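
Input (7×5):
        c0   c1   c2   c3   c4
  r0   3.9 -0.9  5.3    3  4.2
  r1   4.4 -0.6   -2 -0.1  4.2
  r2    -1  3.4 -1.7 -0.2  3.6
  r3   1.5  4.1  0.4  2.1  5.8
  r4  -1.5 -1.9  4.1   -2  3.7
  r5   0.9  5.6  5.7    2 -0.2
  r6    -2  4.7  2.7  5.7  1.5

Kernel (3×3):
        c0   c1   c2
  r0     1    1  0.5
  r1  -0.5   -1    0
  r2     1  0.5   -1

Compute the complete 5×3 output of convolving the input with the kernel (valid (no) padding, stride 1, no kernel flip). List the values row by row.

Output[0,0]: The receptive field on the input at this output position is [3.9 -0.9 5.3 / 4.4 -0.6 -2 / -1 3.4 -1.7]. Elementwise product with the kernel and sum: 3.9·1 + -0.9·1 + 5.3·0.5 + 4.4·-0.5 + -0.6·-1 + -1·1 + 3.4·0.5 + -1.7·-1.
Output[0,1]: The receptive field on the input at this output position is [-0.9 5.3 3 / -0.6 -2 -0.1 / 3.4 -1.7 -0.2]. Elementwise product with the kernel and sum: -0.9·1 + 5.3·1 + 3·0.5 + -0.6·-0.5 + -2·-1 + 3.4·1 + -1.7·0.5 + -0.2·-1.

6.45 10.95 6.1
3.05 -0.45 -3.3
-9.85 1.3 -3
6.45 8.85 12.25
-9.75 -6.95 3.15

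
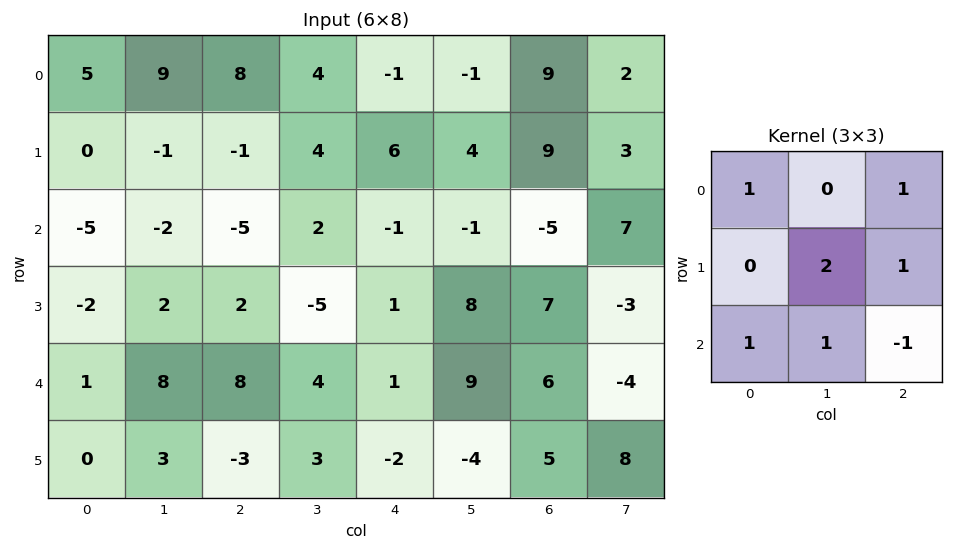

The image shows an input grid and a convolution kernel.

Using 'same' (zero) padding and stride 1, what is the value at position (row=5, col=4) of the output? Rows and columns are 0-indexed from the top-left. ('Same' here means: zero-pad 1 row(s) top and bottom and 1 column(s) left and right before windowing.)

5

The receptive field on the zero-padded input at this output position is [4 1 9 / 3 -2 -4 / 0 0 0]. Elementwise product with the kernel and sum: 4·1 + 9·1 + -2·2 + -4·1 + 0·1 + 0·1 + 0·-1.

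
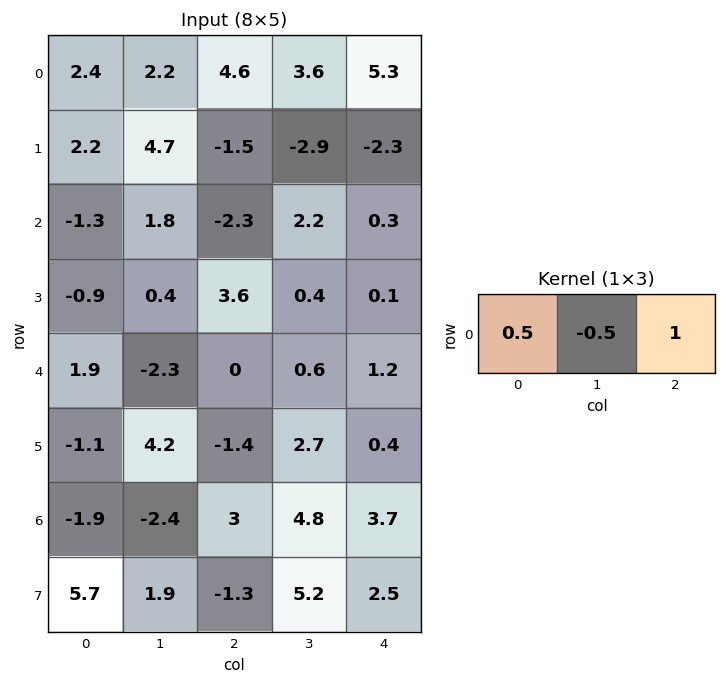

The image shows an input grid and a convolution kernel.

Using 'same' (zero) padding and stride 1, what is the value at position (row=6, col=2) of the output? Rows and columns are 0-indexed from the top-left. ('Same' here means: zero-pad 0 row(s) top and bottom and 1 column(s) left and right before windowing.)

2.1

The receptive field on the zero-padded input at this output position is [-2.4 3 4.8]. Elementwise product with the kernel and sum: -2.4·0.5 + 3·-0.5 + 4.8·1.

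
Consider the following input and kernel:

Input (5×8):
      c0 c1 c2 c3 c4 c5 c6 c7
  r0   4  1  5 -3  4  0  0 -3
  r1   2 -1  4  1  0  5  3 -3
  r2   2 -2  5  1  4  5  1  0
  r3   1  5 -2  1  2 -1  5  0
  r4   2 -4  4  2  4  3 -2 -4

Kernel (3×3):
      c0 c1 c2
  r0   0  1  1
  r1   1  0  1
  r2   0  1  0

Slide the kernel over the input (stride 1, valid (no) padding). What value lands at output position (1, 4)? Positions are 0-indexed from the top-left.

12

The receptive field on the input at this output position is [0 5 3 / 4 5 1 / 2 -1 5]. Elementwise product with the kernel and sum: 5·1 + 3·1 + 4·1 + 1·1 + -1·1.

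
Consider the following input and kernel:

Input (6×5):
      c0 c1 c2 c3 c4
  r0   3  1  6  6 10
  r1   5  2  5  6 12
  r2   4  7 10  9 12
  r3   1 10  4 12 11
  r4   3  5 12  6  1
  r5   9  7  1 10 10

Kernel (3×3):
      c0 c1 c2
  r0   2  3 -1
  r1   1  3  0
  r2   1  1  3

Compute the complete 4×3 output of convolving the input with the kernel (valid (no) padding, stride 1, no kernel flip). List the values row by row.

Output[0,0]: The receptive field on the input at this output position is [3 1 6 / 5 2 5 / 4 7 10]. Elementwise product with the kernel and sum: 3·2 + 1·3 + 6·-1 + 5·1 + 2·3 + 4·1 + 7·1 + 10·3.

55 75 98
59 100 102
94 92 96
65 99 104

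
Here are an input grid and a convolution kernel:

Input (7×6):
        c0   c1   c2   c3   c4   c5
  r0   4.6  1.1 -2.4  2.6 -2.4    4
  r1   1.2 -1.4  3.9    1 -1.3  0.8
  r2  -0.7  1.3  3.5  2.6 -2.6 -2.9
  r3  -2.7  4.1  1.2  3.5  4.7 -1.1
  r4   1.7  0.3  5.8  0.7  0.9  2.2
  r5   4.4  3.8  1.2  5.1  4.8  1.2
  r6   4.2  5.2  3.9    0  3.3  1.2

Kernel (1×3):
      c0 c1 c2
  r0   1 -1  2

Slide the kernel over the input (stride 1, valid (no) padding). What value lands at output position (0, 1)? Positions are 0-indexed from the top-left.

The receptive field on the input at this output position is [1.1 -2.4 2.6]. Elementwise product with the kernel and sum: 1.1·1 + -2.4·-1 + 2.6·2.

8.7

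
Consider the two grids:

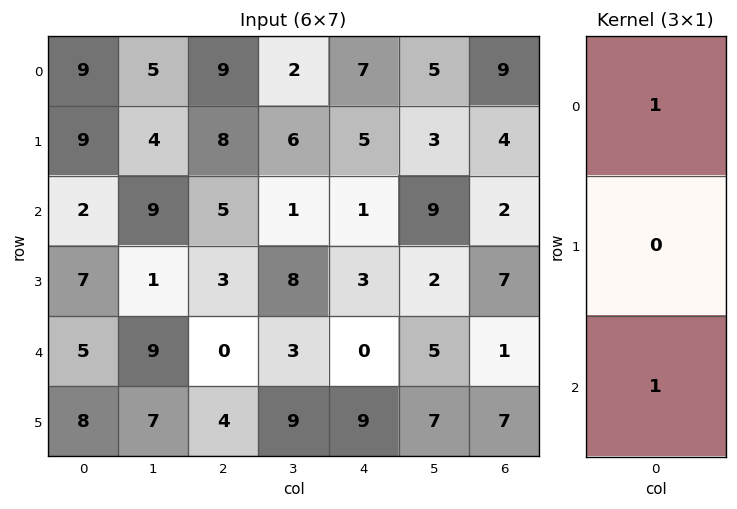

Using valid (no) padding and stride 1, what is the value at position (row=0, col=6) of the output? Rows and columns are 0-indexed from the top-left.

The receptive field on the input at this output position is [9 / 4 / 2]. Elementwise product with the kernel and sum: 9·1 + 2·1.

11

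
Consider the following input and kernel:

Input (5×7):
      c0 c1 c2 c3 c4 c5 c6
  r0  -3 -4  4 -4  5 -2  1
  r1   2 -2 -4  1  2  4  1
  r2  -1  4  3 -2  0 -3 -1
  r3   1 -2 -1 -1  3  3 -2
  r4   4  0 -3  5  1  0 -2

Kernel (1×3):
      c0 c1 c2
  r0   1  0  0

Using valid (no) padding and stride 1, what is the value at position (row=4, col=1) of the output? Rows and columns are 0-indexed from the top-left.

0

The receptive field on the input at this output position is [0 -3 5]. Elementwise product with the kernel and sum: 0·1.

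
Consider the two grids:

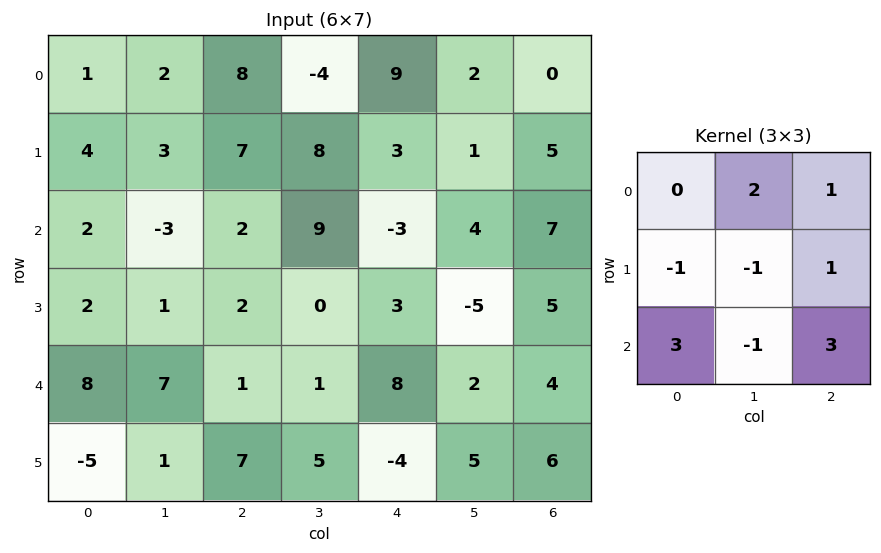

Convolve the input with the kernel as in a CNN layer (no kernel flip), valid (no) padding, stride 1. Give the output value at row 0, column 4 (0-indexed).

13

The receptive field on the input at this output position is [9 2 0 / 3 1 5 / -3 4 7]. Elementwise product with the kernel and sum: 2·2 + 0·1 + 3·-1 + 1·-1 + 5·1 + -3·3 + 4·-1 + 7·3.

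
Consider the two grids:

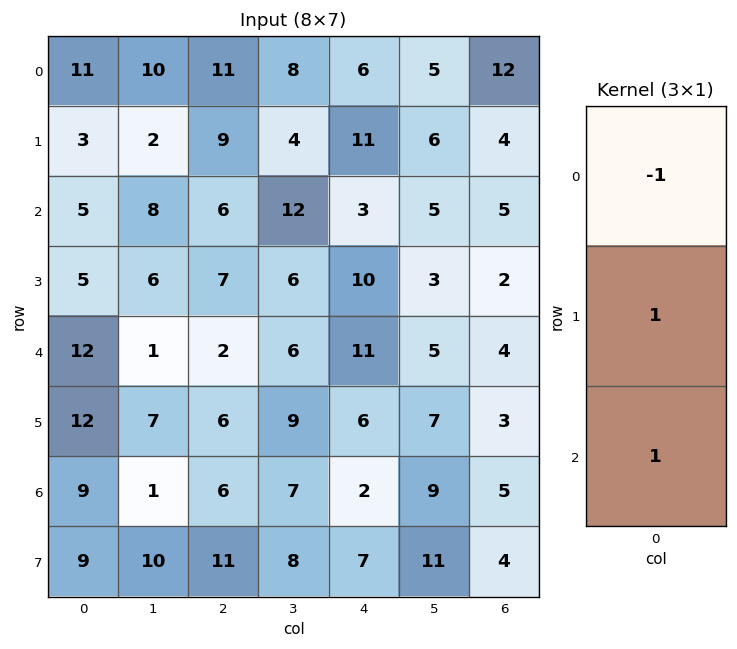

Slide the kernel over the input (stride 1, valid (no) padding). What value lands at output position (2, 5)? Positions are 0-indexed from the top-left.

The receptive field on the input at this output position is [5 / 3 / 5]. Elementwise product with the kernel and sum: 5·-1 + 3·1 + 5·1.

3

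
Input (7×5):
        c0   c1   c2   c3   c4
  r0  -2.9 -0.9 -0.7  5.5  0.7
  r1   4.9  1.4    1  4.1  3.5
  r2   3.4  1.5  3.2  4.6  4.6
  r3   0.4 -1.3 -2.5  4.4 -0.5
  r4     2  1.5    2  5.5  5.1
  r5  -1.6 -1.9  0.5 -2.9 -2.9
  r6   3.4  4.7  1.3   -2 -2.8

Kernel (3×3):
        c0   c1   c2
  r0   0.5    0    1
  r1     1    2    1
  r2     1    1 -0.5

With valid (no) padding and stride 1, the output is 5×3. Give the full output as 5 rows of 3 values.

Output[0,0]: The receptive field on the input at this output position is [-2.9 -0.9 -0.7 / 4.9 1.4 1 / 3.4 1.5 3.2]. Elementwise product with the kernel and sum: -2.9·0.5 + -0.7·1 + 4.9·1 + 1.4·2 + 1·1 + 3.4·1 + 1.5·1 + 3.2·-0.5.

9.85 14.95 18.55
13.4 11.3 23.15
2.7 4.2 16.95
0.95 14.8 15.4
5.55 9.45 -1.4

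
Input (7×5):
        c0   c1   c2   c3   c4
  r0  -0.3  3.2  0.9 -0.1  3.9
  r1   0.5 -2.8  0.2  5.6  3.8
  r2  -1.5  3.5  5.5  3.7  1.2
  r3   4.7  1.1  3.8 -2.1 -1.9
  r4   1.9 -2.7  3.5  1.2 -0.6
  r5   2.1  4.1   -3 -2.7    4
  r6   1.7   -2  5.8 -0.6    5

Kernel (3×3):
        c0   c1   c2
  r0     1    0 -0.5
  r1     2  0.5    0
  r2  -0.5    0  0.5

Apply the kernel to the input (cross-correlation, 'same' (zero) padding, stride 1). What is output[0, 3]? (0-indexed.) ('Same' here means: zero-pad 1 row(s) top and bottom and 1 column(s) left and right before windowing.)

3.55

The receptive field on the zero-padded input at this output position is [0 0 0 / 0.9 -0.1 3.9 / 0.2 5.6 3.8]. Elementwise product with the kernel and sum: 0·1 + 0·-0.5 + 0.9·2 + -0.1·0.5 + 0.2·-0.5 + 3.8·0.5.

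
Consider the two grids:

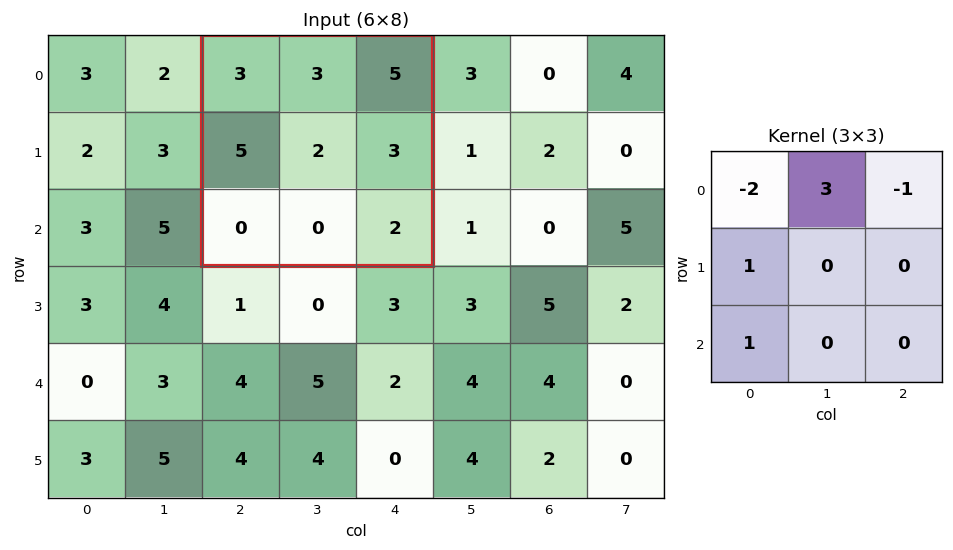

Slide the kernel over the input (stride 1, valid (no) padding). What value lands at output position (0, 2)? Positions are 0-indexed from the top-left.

The receptive field on the input at this output position is [3 3 5 / 5 2 3 / 0 0 2]. Elementwise product with the kernel and sum: 3·-2 + 3·3 + 5·-1 + 5·1 + 0·1.

3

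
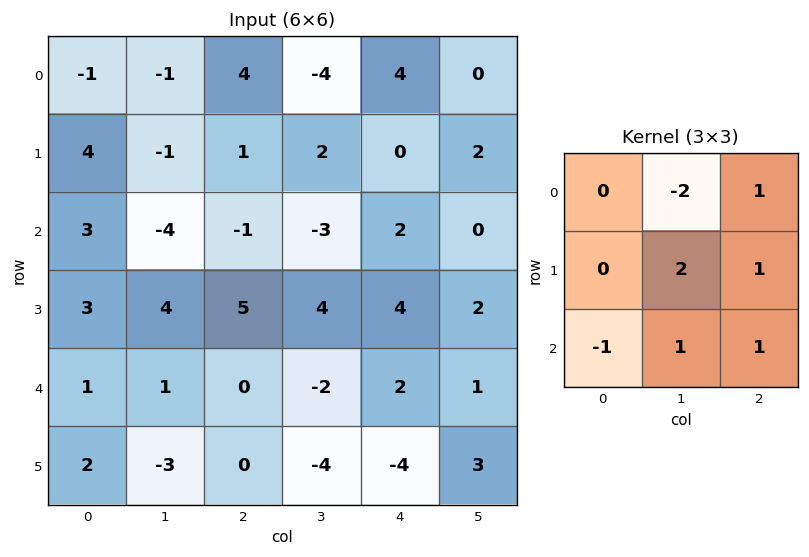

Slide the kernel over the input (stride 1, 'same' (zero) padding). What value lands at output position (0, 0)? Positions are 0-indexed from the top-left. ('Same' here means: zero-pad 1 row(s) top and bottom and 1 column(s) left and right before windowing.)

0

The receptive field on the zero-padded input at this output position is [0 0 0 / 0 -1 -1 / 0 4 -1]. Elementwise product with the kernel and sum: 0·-2 + 0·1 + -1·2 + -1·1 + 0·-1 + 4·1 + -1·1.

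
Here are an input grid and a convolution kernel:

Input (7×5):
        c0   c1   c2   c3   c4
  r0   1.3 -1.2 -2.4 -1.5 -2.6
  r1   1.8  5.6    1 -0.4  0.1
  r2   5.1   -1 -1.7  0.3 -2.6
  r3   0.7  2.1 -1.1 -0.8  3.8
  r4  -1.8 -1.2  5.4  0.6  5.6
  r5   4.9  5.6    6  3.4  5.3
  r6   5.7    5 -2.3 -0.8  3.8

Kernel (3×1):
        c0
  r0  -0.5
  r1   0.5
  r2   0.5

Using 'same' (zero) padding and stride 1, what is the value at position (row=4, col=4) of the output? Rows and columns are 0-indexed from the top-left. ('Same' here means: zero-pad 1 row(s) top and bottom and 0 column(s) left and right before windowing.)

3.55

The receptive field on the zero-padded input at this output position is [3.8 / 5.6 / 5.3]. Elementwise product with the kernel and sum: 3.8·-0.5 + 5.6·0.5 + 5.3·0.5.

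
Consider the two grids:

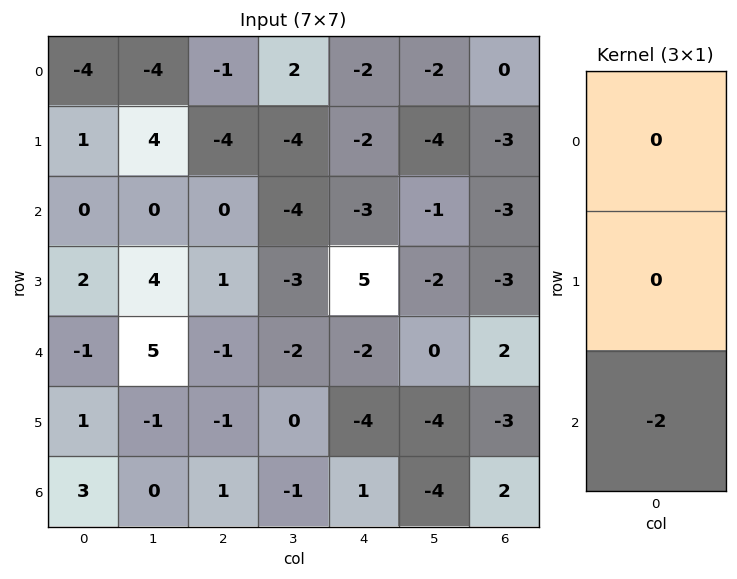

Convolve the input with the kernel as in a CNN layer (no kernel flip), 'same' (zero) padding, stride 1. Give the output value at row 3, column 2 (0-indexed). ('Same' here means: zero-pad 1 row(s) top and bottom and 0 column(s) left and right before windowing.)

The receptive field on the zero-padded input at this output position is [0 / 1 / -1]. Elementwise product with the kernel and sum: -1·-2.

2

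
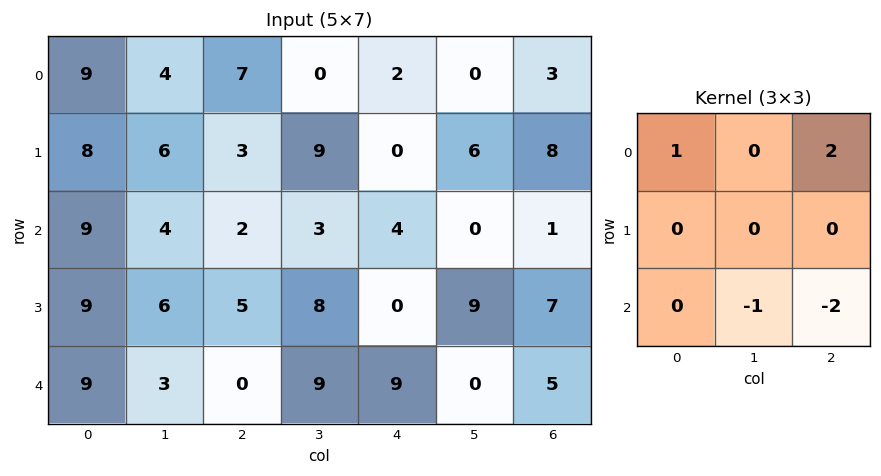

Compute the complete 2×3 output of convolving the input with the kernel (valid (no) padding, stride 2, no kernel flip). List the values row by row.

15 0 6
10 -17 -4

Output[0,0]: The receptive field on the input at this output position is [9 4 7 / 8 6 3 / 9 4 2]. Elementwise product with the kernel and sum: 9·1 + 7·2 + 4·-1 + 2·-2.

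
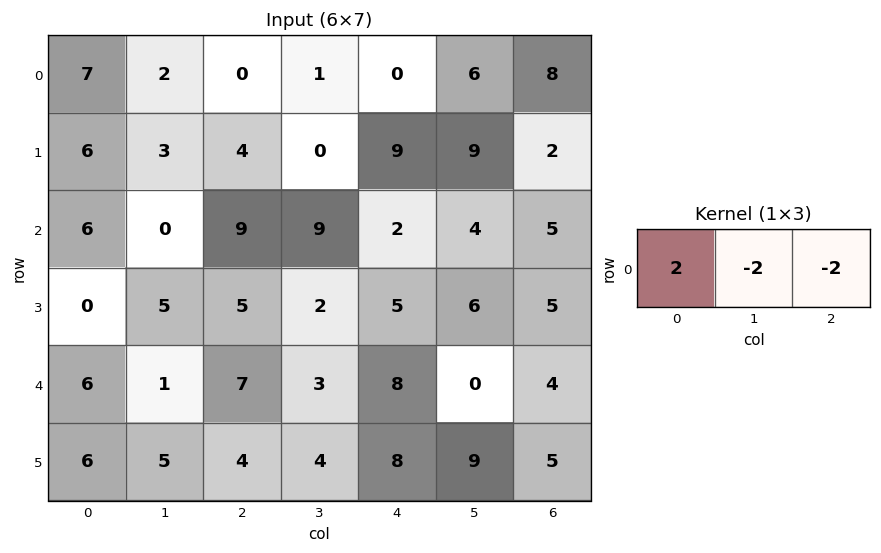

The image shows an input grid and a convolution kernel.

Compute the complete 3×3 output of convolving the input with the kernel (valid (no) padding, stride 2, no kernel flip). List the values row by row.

10 -2 -28
-6 -4 -14
-4 -8 8

Output[0,0]: The receptive field on the input at this output position is [7 2 0]. Elementwise product with the kernel and sum: 7·2 + 2·-2 + 0·-2.
Output[0,1]: The receptive field on the input at this output position is [0 1 0]. Elementwise product with the kernel and sum: 0·2 + 1·-2 + 0·-2.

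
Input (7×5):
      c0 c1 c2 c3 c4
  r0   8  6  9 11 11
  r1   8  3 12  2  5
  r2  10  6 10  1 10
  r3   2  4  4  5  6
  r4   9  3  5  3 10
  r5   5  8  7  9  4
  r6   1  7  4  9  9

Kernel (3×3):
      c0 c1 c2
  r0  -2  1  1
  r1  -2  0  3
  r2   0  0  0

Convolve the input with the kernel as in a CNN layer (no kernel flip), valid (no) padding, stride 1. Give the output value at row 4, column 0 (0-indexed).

1

The receptive field on the input at this output position is [9 3 5 / 5 8 7 / 1 7 4]. Elementwise product with the kernel and sum: 9·-2 + 3·1 + 5·1 + 5·-2 + 7·3.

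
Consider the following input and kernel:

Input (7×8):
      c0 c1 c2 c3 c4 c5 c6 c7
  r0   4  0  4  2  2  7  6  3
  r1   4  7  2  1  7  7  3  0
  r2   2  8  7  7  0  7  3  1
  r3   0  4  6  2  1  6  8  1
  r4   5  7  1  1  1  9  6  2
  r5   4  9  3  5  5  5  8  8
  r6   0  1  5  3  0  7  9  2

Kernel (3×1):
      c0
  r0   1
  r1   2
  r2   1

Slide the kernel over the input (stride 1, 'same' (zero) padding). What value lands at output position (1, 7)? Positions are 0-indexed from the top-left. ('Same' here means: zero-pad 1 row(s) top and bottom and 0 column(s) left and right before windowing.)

The receptive field on the zero-padded input at this output position is [3 / 0 / 1]. Elementwise product with the kernel and sum: 3·1 + 0·2 + 1·1.

4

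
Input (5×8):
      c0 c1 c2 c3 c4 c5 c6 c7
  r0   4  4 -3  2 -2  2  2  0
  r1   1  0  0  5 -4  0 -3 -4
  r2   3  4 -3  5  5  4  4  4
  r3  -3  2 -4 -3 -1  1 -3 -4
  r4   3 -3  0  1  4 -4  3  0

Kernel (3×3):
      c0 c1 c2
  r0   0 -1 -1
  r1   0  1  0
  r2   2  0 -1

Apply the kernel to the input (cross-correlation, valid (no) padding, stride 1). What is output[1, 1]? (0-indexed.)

The receptive field on the input at this output position is [0 0 5 / 4 -3 5 / 2 -4 -3]. Elementwise product with the kernel and sum: 0·-1 + 5·-1 + -3·1 + 2·2 + -3·-1.

-1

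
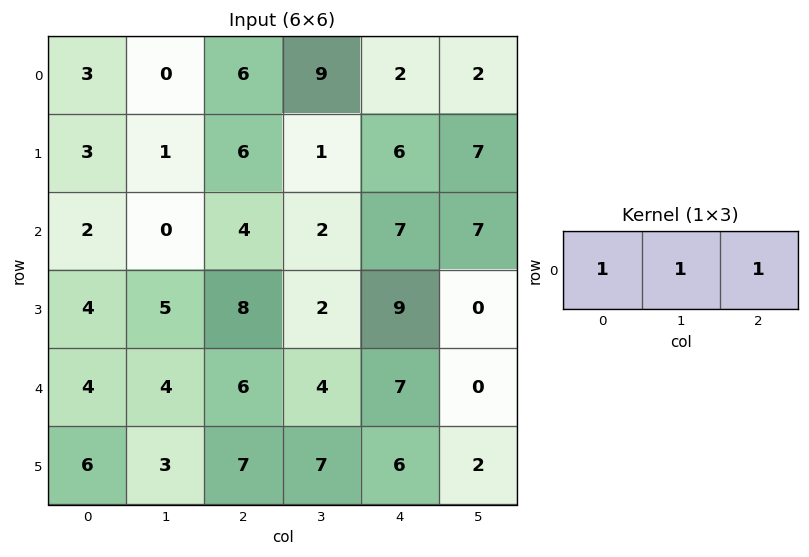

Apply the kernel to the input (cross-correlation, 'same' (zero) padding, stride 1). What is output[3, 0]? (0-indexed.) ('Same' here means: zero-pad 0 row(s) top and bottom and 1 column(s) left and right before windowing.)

9

The receptive field on the zero-padded input at this output position is [0 4 5]. Elementwise product with the kernel and sum: 0·1 + 4·1 + 5·1.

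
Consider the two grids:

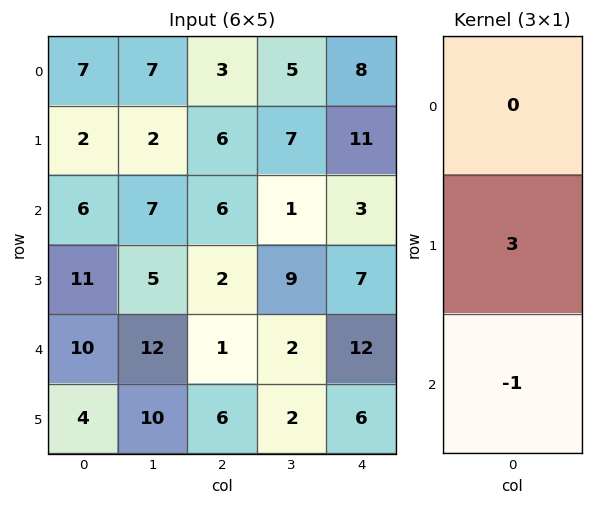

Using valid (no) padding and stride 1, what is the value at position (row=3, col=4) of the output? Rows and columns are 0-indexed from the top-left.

The receptive field on the input at this output position is [7 / 12 / 6]. Elementwise product with the kernel and sum: 12·3 + 6·-1.

30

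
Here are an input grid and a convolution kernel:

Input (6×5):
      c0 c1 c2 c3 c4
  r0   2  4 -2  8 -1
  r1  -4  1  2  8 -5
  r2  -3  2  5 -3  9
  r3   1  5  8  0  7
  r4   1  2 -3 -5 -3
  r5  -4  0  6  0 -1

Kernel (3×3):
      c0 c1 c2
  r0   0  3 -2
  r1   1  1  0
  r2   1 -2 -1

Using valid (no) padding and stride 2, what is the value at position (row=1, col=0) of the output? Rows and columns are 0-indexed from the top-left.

The receptive field on the input at this output position is [-3 2 5 / 1 5 8 / 1 2 -3]. Elementwise product with the kernel and sum: 2·3 + 5·-2 + 1·1 + 5·1 + 1·1 + 2·-2 + -3·-1.

2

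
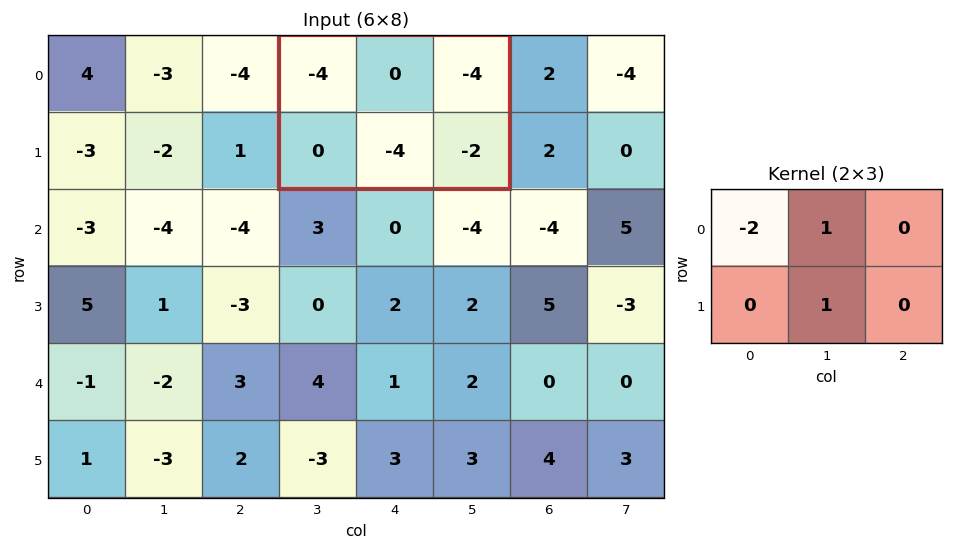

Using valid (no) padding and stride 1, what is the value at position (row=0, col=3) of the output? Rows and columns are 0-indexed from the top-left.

4

The receptive field on the input at this output position is [-4 0 -4 / 0 -4 -2]. Elementwise product with the kernel and sum: -4·-2 + 0·1 + -4·1.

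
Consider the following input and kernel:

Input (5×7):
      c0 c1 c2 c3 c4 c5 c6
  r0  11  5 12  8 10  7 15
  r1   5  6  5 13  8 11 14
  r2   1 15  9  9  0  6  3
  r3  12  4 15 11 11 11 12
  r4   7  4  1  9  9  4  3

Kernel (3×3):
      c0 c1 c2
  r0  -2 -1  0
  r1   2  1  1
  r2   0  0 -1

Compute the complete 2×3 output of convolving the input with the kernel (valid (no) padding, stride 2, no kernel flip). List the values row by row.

-15 -1 11
25 16 36

Output[0,0]: The receptive field on the input at this output position is [11 5 12 / 5 6 5 / 1 15 9]. Elementwise product with the kernel and sum: 11·-2 + 5·-1 + 5·2 + 6·1 + 5·1 + 9·-1.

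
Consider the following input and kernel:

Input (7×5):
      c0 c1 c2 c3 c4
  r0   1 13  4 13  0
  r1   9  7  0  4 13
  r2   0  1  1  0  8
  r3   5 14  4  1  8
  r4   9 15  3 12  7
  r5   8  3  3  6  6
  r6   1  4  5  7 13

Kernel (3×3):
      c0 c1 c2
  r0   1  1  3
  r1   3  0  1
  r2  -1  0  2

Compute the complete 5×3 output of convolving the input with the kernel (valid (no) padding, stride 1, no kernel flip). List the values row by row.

55 80 45
20 10 66
20 54 56
59 87 54
69 79 72

Output[0,0]: The receptive field on the input at this output position is [1 13 4 / 9 7 0 / 0 1 1]. Elementwise product with the kernel and sum: 1·1 + 13·1 + 4·3 + 9·3 + 0·1 + 0·-1 + 1·2.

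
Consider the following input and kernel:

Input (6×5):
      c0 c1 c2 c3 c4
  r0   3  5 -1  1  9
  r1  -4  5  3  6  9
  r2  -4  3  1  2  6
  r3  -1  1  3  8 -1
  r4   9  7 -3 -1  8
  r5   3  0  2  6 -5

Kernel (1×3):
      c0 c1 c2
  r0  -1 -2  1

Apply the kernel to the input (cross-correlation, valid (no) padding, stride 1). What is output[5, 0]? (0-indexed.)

-1

The receptive field on the input at this output position is [3 0 2]. Elementwise product with the kernel and sum: 3·-1 + 0·-2 + 2·1.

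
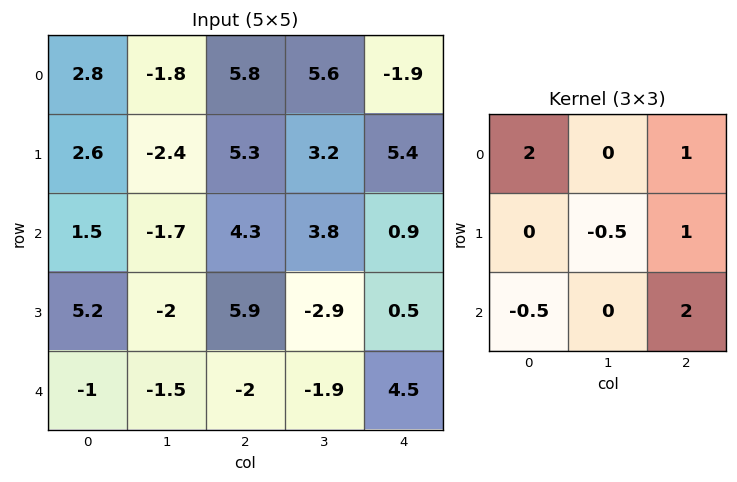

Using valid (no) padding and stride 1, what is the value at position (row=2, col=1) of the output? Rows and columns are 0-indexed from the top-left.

The receptive field on the input at this output position is [-1.7 4.3 3.8 / -2 5.9 -2.9 / -1.5 -2 -1.9]. Elementwise product with the kernel and sum: -1.7·2 + 3.8·1 + 5.9·-0.5 + -2.9·1 + -1.5·-0.5 + -1.9·2.

-8.5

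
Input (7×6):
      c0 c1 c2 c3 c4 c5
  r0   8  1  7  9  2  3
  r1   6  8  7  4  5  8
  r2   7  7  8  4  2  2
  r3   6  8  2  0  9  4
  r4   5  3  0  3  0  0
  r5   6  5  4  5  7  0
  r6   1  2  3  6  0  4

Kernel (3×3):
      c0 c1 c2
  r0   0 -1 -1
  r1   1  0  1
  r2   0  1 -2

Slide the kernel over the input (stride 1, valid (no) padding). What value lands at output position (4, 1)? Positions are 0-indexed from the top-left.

The receptive field on the input at this output position is [3 0 3 / 5 4 5 / 2 3 6]. Elementwise product with the kernel and sum: 0·-1 + 3·-1 + 5·1 + 5·1 + 3·1 + 6·-2.

-2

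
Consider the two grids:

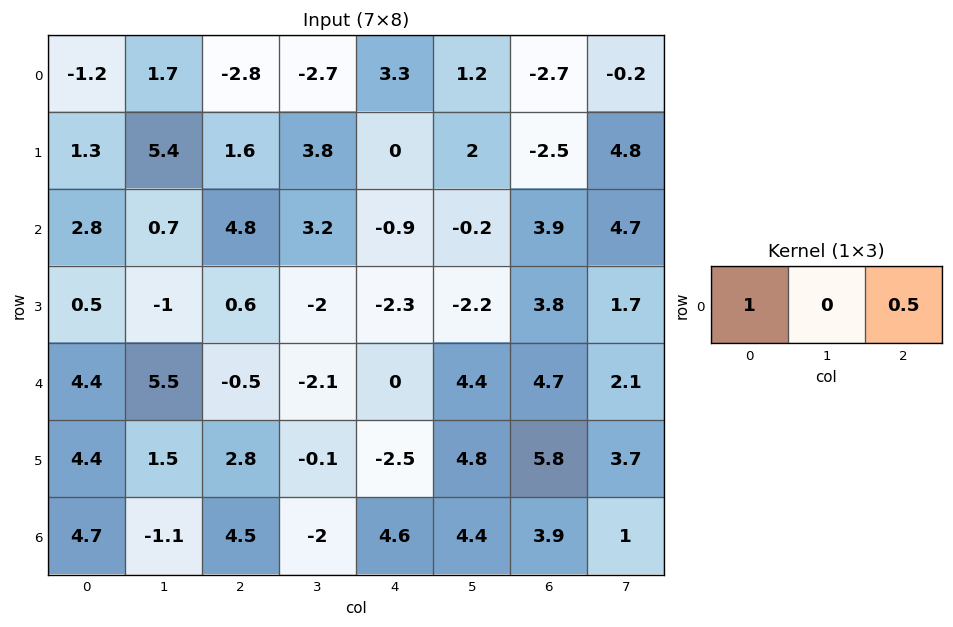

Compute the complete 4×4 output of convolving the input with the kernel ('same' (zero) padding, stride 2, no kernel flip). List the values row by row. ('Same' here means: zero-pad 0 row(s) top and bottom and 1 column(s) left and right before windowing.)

Output[0,0]: The receptive field on the zero-padded input at this output position is [0 -1.2 1.7]. Elementwise product with the kernel and sum: 0·1 + 1.7·0.5.
Output[0,1]: The receptive field on the zero-padded input at this output position is [1.7 -2.8 -2.7]. Elementwise product with the kernel and sum: 1.7·1 + -2.7·0.5.

0.85 0.35 -2.1 1.1
0.35 2.3 3.1 2.15
2.75 4.45 0.1 5.45
-0.55 -2.1 0.2 4.9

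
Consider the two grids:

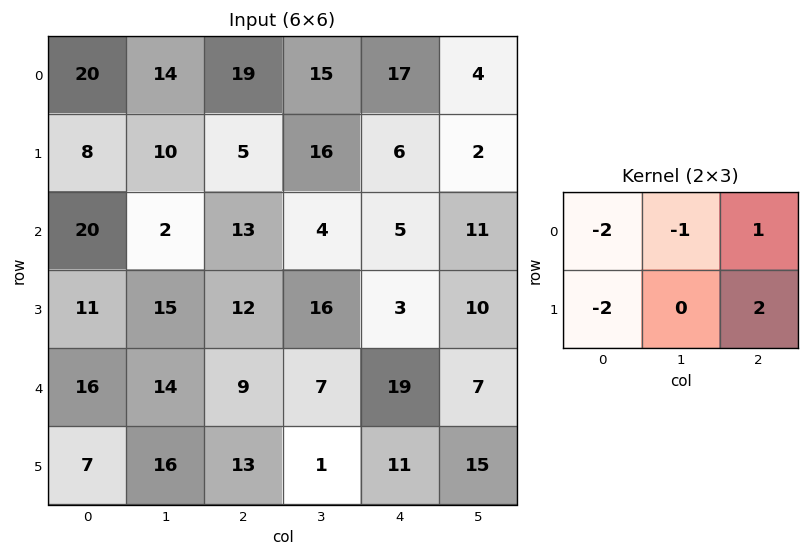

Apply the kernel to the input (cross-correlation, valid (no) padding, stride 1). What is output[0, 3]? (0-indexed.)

-71

The receptive field on the input at this output position is [15 17 4 / 16 6 2]. Elementwise product with the kernel and sum: 15·-2 + 17·-1 + 4·1 + 16·-2 + 2·2.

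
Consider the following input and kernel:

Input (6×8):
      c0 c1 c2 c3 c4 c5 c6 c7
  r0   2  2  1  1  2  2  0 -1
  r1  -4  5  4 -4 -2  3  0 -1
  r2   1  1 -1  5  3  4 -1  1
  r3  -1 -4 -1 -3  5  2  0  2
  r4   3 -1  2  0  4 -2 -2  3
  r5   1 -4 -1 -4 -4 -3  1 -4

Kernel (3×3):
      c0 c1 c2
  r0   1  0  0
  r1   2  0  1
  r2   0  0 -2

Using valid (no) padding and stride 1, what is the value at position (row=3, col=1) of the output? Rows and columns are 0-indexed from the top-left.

The receptive field on the input at this output position is [-4 -1 -3 / -1 2 0 / -4 -1 -4]. Elementwise product with the kernel and sum: -4·1 + -1·2 + 0·1 + -4·-2.

2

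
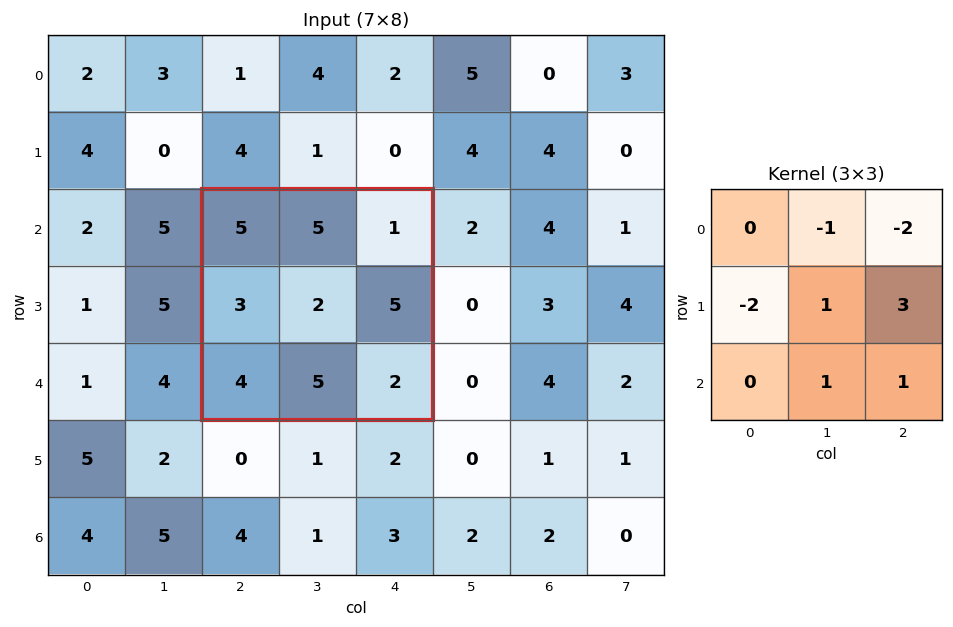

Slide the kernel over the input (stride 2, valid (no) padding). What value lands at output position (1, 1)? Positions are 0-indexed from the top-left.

The receptive field on the input at this output position is [5 5 1 / 3 2 5 / 4 5 2]. Elementwise product with the kernel and sum: 5·-1 + 1·-2 + 3·-2 + 2·1 + 5·3 + 5·1 + 2·1.

11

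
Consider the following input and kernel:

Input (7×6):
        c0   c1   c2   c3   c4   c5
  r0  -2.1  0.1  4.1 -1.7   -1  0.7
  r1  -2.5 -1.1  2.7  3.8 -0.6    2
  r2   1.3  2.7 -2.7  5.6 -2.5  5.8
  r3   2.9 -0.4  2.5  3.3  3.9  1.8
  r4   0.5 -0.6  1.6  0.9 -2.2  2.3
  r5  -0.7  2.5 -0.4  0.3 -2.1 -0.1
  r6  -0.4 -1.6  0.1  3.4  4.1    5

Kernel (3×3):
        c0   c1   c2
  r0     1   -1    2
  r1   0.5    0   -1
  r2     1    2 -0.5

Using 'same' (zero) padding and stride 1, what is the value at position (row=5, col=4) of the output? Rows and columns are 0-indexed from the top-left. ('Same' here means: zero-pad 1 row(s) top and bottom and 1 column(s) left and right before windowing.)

17.05

The receptive field on the zero-padded input at this output position is [0.9 -2.2 2.3 / 0.3 -2.1 -0.1 / 3.4 4.1 5]. Elementwise product with the kernel and sum: 0.9·1 + -2.2·-1 + 2.3·2 + 0.3·0.5 + -0.1·-1 + 3.4·1 + 4.1·2 + 5·-0.5.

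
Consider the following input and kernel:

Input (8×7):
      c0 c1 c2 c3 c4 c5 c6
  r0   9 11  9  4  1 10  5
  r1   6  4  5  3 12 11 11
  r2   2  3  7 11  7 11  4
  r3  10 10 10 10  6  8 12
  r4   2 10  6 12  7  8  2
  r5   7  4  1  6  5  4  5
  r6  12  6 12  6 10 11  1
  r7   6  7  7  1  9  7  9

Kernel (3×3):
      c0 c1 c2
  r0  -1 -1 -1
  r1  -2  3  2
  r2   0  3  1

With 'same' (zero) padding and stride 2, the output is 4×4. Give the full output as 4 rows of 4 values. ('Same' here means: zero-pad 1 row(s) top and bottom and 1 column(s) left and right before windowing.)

Output[0,0]: The receptive field on the zero-padded input at this output position is [0 0 0 / 0 9 11 / 0 6 4]. Elementwise product with the kernel and sum: 0·-1 + 0·-1 + 0·-1 + 0·-2 + 9·3 + 11·2 + 6·3 + 4·1.
Output[0,1]: The receptive field on the zero-padded input at this output position is [0 0 0 / 11 9 4 / 4 5 3]. Elementwise product with the kernel and sum: 0·-1 + 0·-1 + 0·-1 + 11·-2 + 9·3 + 4·2 + 5·3 + 3·1.

71 31 62 28
42 65 21 4
31 1 8 -15
62 47 59 -1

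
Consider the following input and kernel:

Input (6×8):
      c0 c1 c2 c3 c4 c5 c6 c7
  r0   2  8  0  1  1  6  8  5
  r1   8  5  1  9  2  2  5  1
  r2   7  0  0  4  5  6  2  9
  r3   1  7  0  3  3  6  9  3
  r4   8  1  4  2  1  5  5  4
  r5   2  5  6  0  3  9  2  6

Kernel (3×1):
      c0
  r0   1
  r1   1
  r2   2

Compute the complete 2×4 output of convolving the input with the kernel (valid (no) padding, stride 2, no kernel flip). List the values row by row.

Output[0,0]: The receptive field on the input at this output position is [2 / 8 / 7]. Elementwise product with the kernel and sum: 2·1 + 8·1 + 7·2.

24 1 13 17
24 8 10 21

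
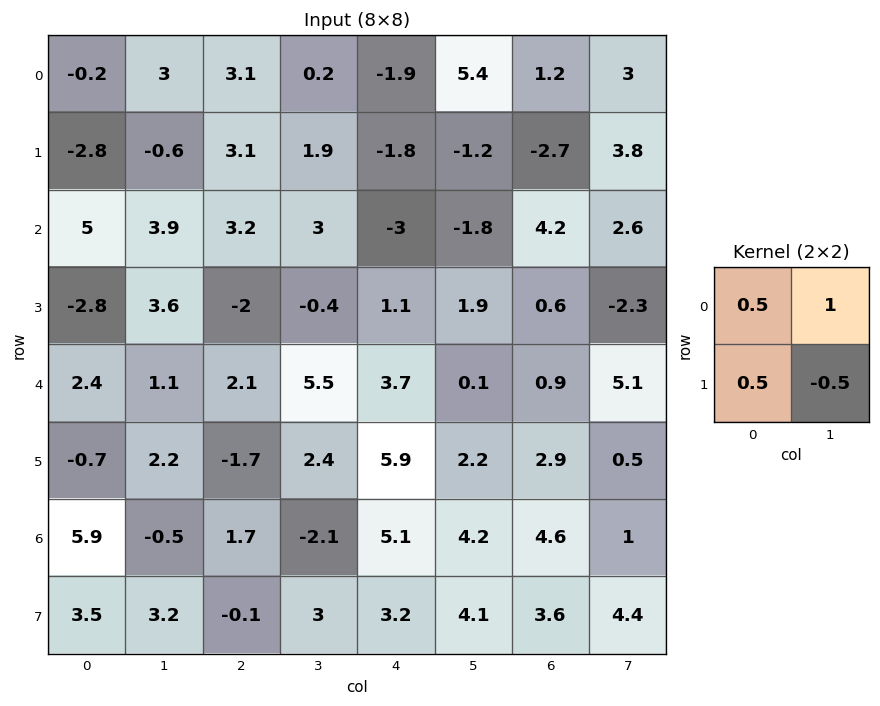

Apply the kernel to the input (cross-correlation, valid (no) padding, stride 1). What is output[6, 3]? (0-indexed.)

3.95

The receptive field on the input at this output position is [-2.1 5.1 / 3 3.2]. Elementwise product with the kernel and sum: -2.1·0.5 + 5.1·1 + 3·0.5 + 3.2·-0.5.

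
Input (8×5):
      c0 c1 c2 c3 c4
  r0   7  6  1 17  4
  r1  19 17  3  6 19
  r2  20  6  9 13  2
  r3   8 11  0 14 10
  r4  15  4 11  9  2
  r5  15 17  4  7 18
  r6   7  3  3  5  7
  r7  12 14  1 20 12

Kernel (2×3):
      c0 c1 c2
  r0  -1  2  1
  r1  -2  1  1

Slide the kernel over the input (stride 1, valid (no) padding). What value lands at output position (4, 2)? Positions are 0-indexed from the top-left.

The receptive field on the input at this output position is [11 9 2 / 4 7 18]. Elementwise product with the kernel and sum: 11·-1 + 9·2 + 2·1 + 4·-2 + 7·1 + 18·1.

26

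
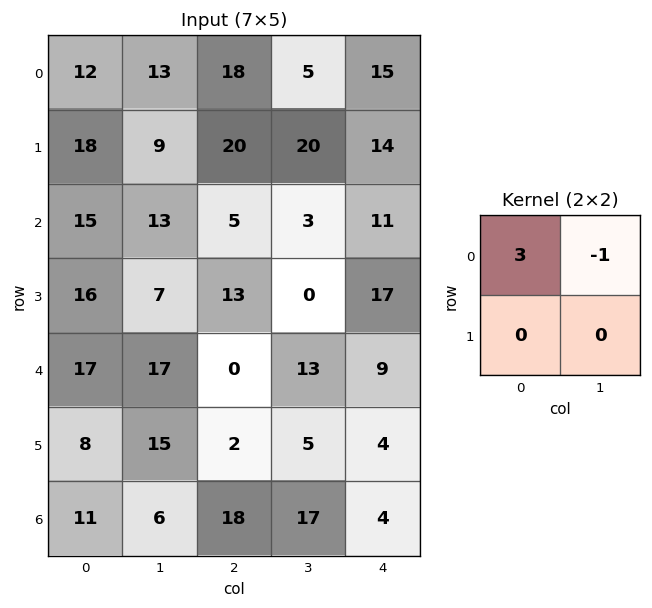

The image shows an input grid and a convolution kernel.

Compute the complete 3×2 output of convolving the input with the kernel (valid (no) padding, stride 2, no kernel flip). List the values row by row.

Output[0,0]: The receptive field on the input at this output position is [12 13 / 18 9]. Elementwise product with the kernel and sum: 12·3 + 13·-1.

23 49
32 12
34 -13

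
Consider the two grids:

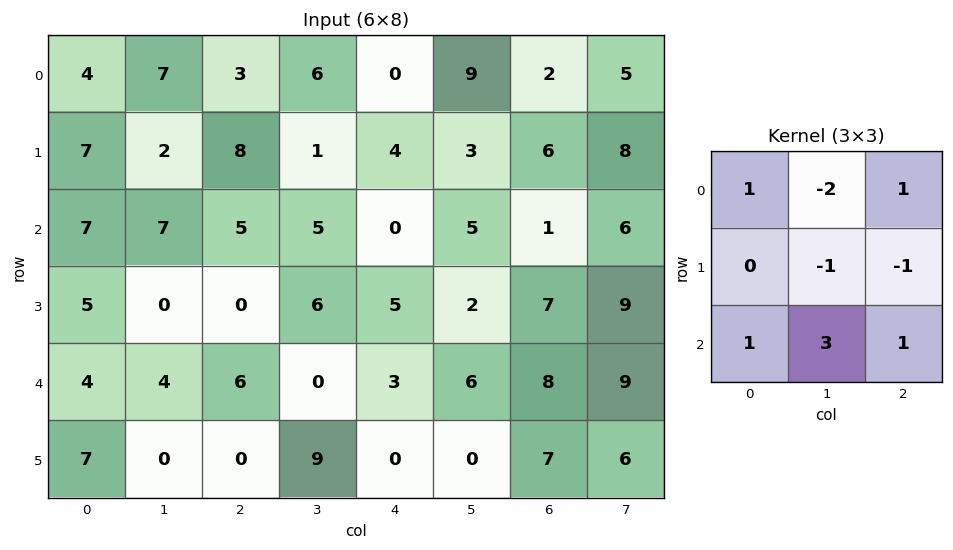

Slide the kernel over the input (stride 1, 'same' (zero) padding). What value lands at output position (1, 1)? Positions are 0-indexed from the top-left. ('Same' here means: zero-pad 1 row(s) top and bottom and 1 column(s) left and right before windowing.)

16

The receptive field on the zero-padded input at this output position is [4 7 3 / 7 2 8 / 7 7 5]. Elementwise product with the kernel and sum: 4·1 + 7·-2 + 3·1 + 2·-1 + 8·-1 + 7·1 + 7·3 + 5·1.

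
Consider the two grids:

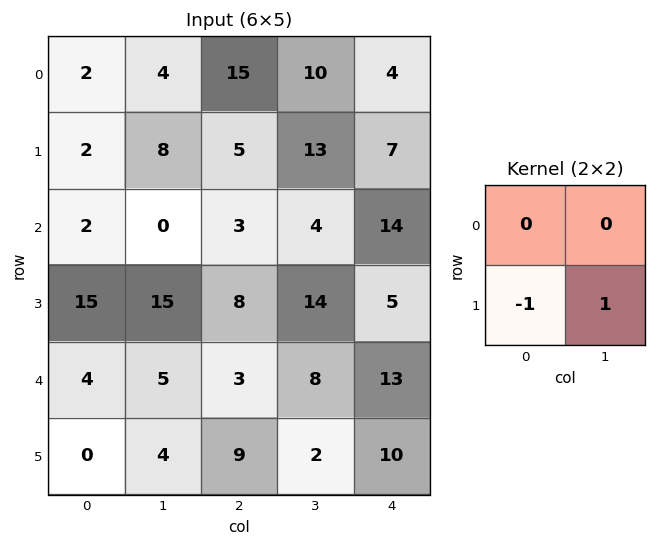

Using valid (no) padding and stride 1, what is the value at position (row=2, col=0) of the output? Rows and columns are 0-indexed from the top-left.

0

The receptive field on the input at this output position is [2 0 / 15 15]. Elementwise product with the kernel and sum: 15·-1 + 15·1.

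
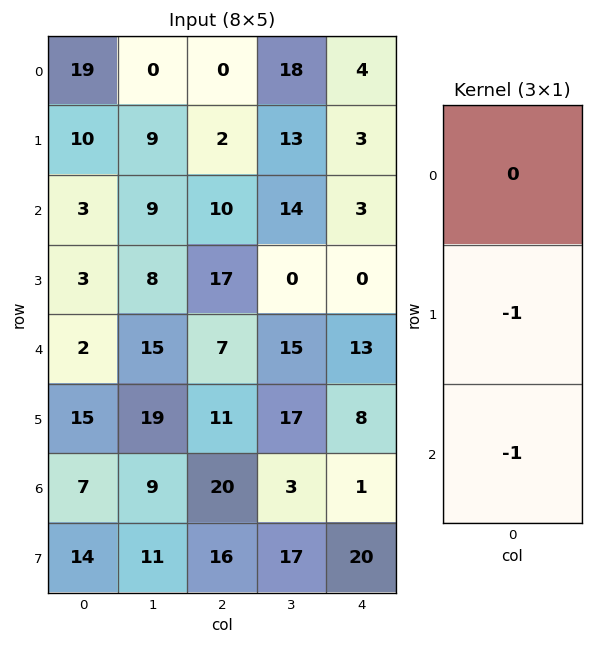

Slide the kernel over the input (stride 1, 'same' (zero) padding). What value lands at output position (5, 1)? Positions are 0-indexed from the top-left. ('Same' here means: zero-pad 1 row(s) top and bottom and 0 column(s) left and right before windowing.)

The receptive field on the zero-padded input at this output position is [15 / 19 / 9]. Elementwise product with the kernel and sum: 19·-1 + 9·-1.

-28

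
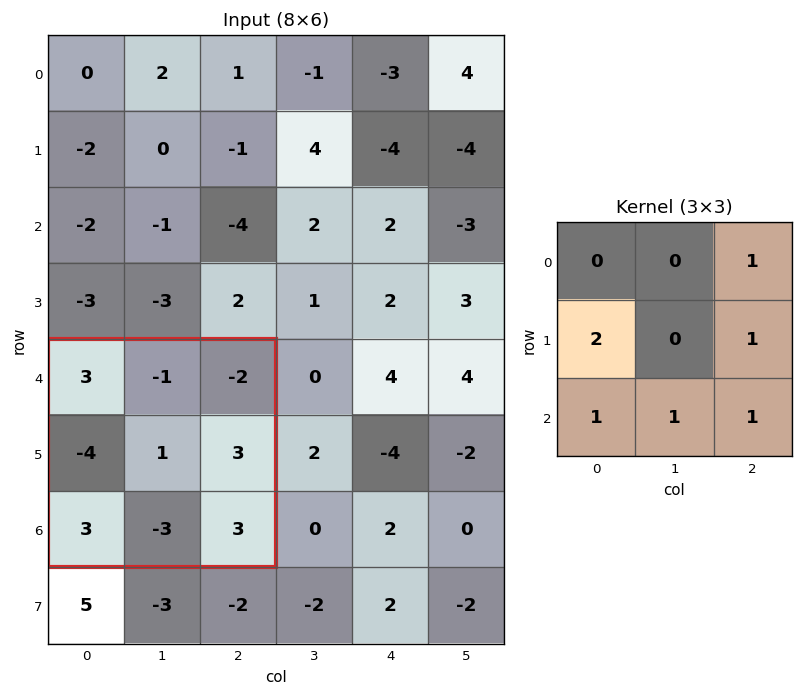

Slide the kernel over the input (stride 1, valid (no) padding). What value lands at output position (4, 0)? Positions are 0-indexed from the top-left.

The receptive field on the input at this output position is [3 -1 -2 / -4 1 3 / 3 -3 3]. Elementwise product with the kernel and sum: -2·1 + -4·2 + 3·1 + 3·1 + -3·1 + 3·1.

-4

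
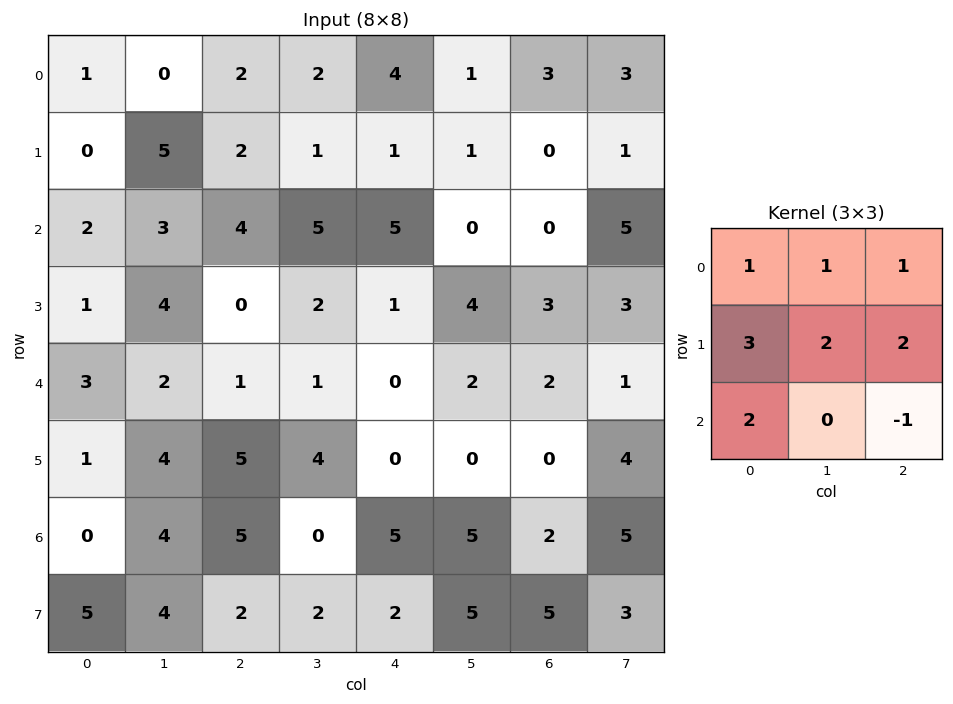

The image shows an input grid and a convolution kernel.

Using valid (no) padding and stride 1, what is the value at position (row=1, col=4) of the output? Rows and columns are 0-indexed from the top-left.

The receptive field on the input at this output position is [1 1 0 / 5 0 0 / 1 4 3]. Elementwise product with the kernel and sum: 1·1 + 1·1 + 0·1 + 5·3 + 0·2 + 0·2 + 1·2 + 3·-1.

16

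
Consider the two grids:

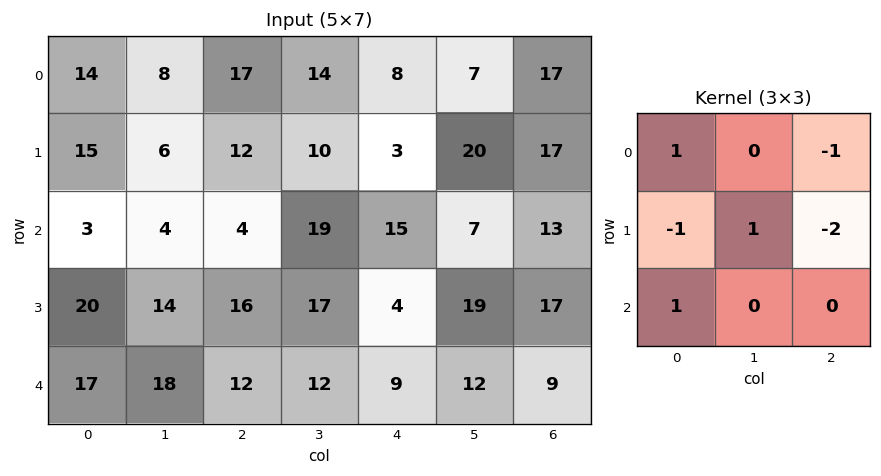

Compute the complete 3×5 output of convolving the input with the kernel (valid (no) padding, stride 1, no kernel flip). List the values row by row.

Output[0,0]: The receptive field on the input at this output position is [14 8 17 / 15 6 12 / 3 4 4]. Elementwise product with the kernel and sum: 14·1 + 17·-1 + 15·-1 + 6·1 + 12·-2 + 3·1.
Output[0,1]: The receptive field on the input at this output position is [8 17 14 / 6 12 10 / 4 4 19]. Elementwise product with the kernel and sum: 8·1 + 14·-1 + 6·-1 + 12·1 + 10·-2 + 4·1.

-33 -16 5 -21 -11
16 -28 10 -11 -44
-22 -29 -6 -27 -8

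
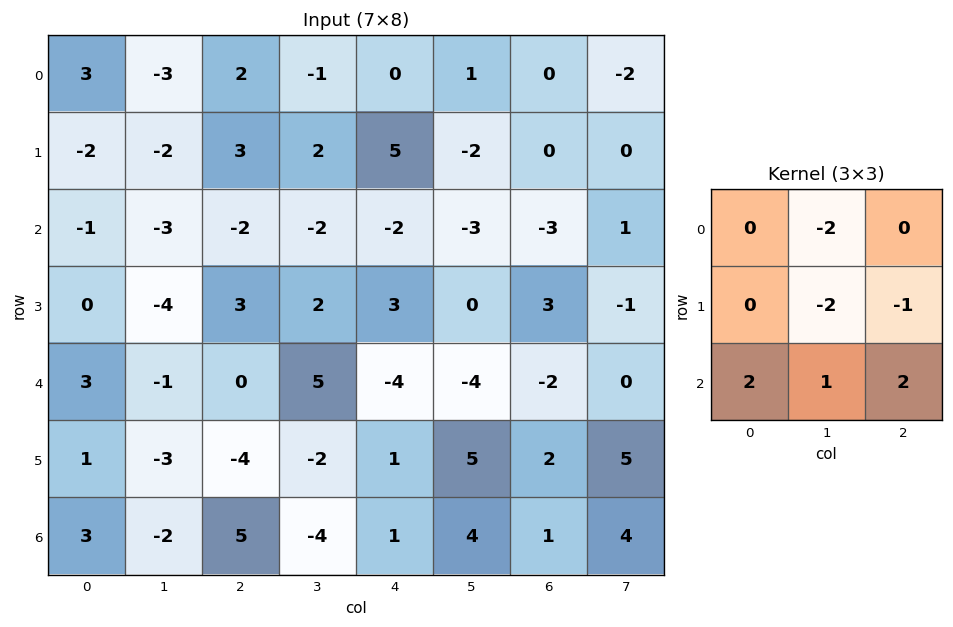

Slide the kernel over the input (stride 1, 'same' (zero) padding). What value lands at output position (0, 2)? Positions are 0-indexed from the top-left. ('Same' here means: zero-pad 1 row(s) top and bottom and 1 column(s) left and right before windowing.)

The receptive field on the zero-padded input at this output position is [0 0 0 / -3 2 -1 / -2 3 2]. Elementwise product with the kernel and sum: 0·-2 + 2·-2 + -1·-1 + -2·2 + 3·1 + 2·2.

0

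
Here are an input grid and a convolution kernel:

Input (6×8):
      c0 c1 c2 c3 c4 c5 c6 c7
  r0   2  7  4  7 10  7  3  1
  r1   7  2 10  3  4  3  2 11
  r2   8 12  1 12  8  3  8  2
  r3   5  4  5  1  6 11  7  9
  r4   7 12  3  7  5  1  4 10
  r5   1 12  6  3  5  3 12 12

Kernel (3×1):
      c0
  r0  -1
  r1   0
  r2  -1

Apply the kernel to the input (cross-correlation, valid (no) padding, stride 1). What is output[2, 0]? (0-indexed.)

-15

The receptive field on the input at this output position is [8 / 5 / 7]. Elementwise product with the kernel and sum: 8·-1 + 7·-1.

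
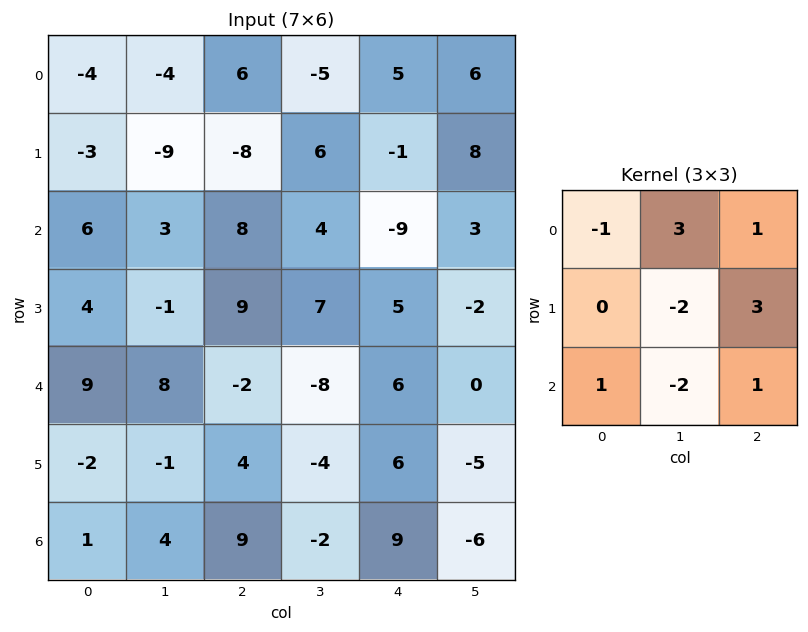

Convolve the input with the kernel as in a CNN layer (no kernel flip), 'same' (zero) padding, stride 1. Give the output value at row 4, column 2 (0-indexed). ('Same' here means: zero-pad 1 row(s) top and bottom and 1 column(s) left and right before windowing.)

The receptive field on the zero-padded input at this output position is [-1 9 7 / 8 -2 -8 / -1 4 -4]. Elementwise product with the kernel and sum: -1·-1 + 9·3 + 7·1 + -2·-2 + -8·3 + -1·1 + 4·-2 + -4·1.

2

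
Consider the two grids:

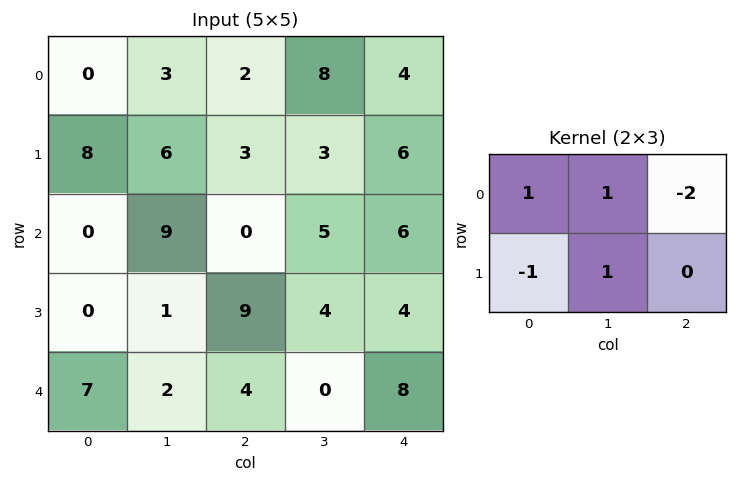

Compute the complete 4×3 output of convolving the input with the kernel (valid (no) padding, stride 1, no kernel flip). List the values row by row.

-3 -14 2
17 -6 -1
10 7 -12
-22 4 1

Output[0,0]: The receptive field on the input at this output position is [0 3 2 / 8 6 3]. Elementwise product with the kernel and sum: 0·1 + 3·1 + 2·-2 + 8·-1 + 6·1.
Output[0,1]: The receptive field on the input at this output position is [3 2 8 / 6 3 3]. Elementwise product with the kernel and sum: 3·1 + 2·1 + 8·-2 + 6·-1 + 3·1.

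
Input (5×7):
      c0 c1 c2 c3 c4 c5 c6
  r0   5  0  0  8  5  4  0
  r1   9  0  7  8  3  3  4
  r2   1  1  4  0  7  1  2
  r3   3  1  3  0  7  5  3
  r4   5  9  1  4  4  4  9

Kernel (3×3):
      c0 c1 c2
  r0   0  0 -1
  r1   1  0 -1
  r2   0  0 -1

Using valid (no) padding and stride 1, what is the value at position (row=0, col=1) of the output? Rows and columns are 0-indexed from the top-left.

The receptive field on the input at this output position is [0 0 8 / 0 7 8 / 1 4 0]. Elementwise product with the kernel and sum: 8·-1 + 0·1 + 8·-1 + 0·-1.

-16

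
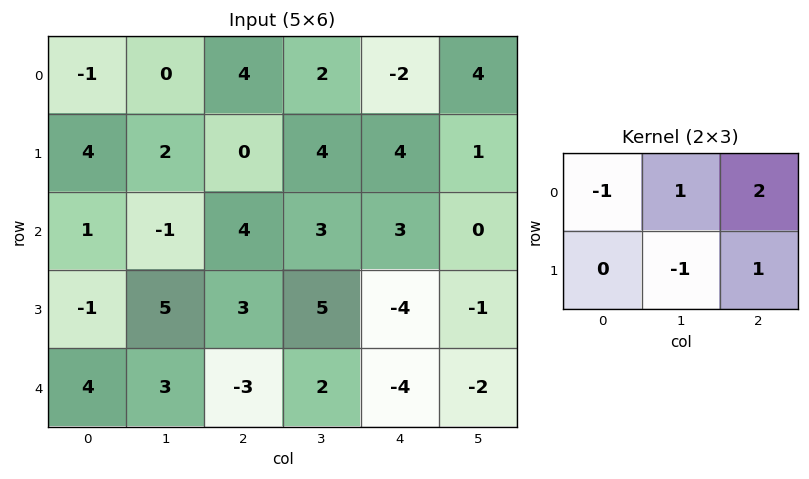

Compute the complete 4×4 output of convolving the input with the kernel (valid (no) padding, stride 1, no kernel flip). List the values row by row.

Output[0,0]: The receptive field on the input at this output position is [-1 0 4 / 4 2 0]. Elementwise product with the kernel and sum: -1·-1 + 0·1 + 4·2 + 2·-1 + 0·1.
Output[0,1]: The receptive field on the input at this output position is [0 4 2 / 2 0 4]. Elementwise product with the kernel and sum: 0·-1 + 4·1 + 2·2 + 0·-1 + 4·1.

7 12 -6 1
3 5 12 -1
4 13 -4 3
6 13 -12 -9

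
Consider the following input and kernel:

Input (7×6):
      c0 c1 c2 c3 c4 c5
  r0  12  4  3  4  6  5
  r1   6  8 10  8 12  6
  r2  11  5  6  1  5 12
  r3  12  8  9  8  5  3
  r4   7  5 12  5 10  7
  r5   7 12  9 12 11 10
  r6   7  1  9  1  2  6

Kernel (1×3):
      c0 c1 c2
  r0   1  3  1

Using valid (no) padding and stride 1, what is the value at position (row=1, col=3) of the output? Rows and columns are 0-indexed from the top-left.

50

The receptive field on the input at this output position is [8 12 6]. Elementwise product with the kernel and sum: 8·1 + 12·3 + 6·1.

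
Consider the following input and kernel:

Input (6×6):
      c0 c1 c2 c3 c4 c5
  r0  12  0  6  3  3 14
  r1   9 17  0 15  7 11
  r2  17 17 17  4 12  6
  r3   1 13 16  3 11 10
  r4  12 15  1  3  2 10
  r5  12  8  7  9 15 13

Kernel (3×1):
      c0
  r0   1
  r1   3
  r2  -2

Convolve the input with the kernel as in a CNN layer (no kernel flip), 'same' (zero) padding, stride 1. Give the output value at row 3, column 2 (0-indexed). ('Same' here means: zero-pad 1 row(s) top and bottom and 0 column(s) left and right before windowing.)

The receptive field on the zero-padded input at this output position is [17 / 16 / 1]. Elementwise product with the kernel and sum: 17·1 + 16·3 + 1·-2.

63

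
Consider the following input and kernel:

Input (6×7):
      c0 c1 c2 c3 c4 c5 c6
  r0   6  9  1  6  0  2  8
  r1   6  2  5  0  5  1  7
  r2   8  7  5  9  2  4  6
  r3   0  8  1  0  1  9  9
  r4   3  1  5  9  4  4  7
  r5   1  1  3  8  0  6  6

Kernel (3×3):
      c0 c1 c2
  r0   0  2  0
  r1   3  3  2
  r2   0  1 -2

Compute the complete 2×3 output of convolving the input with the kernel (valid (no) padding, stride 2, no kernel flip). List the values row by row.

49 42 28
31 24 46

Output[0,0]: The receptive field on the input at this output position is [6 9 1 / 6 2 5 / 8 7 5]. Elementwise product with the kernel and sum: 9·2 + 6·3 + 2·3 + 5·2 + 7·1 + 5·-2.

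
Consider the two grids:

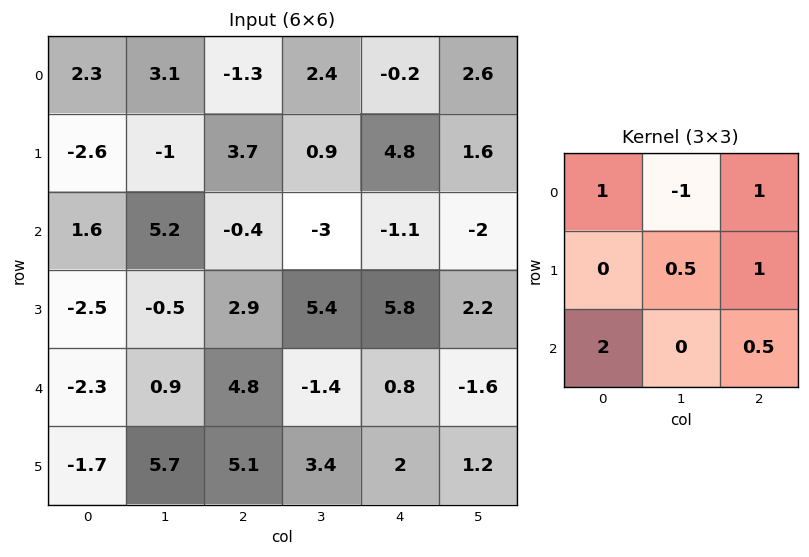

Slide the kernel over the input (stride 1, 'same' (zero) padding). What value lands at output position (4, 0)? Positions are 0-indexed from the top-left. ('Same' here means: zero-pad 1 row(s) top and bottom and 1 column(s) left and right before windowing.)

4.6

The receptive field on the zero-padded input at this output position is [0 -2.5 -0.5 / 0 -2.3 0.9 / 0 -1.7 5.7]. Elementwise product with the kernel and sum: 0·1 + -2.5·-1 + -0.5·1 + -2.3·0.5 + 0.9·1 + 0·2 + 5.7·0.5.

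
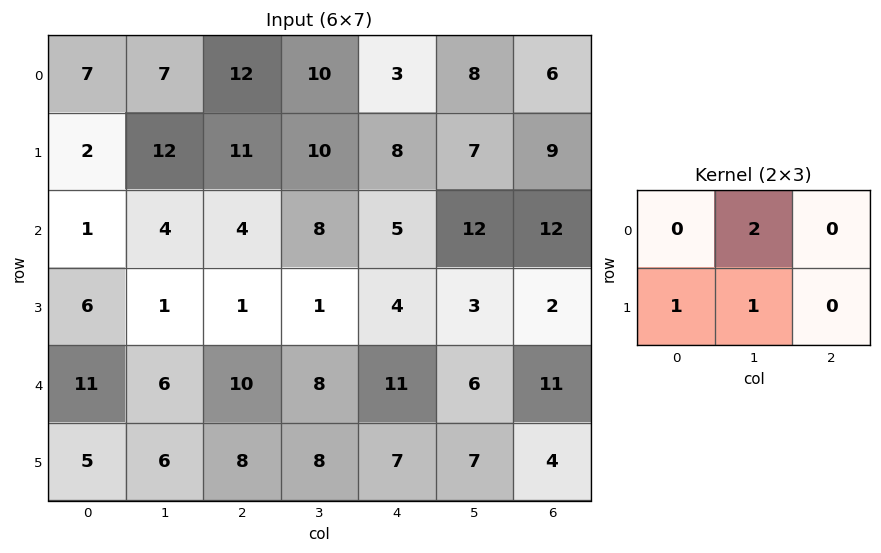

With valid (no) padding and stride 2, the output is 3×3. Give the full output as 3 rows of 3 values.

28 41 31
15 18 31
23 32 26

Output[0,0]: The receptive field on the input at this output position is [7 7 12 / 2 12 11]. Elementwise product with the kernel and sum: 7·2 + 2·1 + 12·1.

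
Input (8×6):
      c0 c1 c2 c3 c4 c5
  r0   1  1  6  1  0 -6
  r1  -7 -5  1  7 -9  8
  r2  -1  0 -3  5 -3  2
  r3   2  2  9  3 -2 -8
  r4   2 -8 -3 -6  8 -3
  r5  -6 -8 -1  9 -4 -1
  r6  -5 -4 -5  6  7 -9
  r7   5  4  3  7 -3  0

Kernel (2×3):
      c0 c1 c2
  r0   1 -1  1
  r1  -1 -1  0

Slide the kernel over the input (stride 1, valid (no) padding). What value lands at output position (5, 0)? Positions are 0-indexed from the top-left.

10

The receptive field on the input at this output position is [-6 -8 -1 / -5 -4 -5]. Elementwise product with the kernel and sum: -6·1 + -8·-1 + -1·1 + -5·-1 + -4·-1.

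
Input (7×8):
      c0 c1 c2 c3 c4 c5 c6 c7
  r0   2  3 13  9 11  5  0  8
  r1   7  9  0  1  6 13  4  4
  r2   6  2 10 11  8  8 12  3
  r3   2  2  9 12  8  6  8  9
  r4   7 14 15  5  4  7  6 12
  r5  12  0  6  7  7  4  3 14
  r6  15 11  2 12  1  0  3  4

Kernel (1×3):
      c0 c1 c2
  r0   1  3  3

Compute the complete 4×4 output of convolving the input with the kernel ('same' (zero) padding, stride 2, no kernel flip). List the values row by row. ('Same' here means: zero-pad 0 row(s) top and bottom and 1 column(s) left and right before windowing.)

15 69 57 29
24 65 59 53
63 74 38 61
78 53 15 21

Output[0,0]: The receptive field on the zero-padded input at this output position is [0 2 3]. Elementwise product with the kernel and sum: 0·1 + 2·3 + 3·3.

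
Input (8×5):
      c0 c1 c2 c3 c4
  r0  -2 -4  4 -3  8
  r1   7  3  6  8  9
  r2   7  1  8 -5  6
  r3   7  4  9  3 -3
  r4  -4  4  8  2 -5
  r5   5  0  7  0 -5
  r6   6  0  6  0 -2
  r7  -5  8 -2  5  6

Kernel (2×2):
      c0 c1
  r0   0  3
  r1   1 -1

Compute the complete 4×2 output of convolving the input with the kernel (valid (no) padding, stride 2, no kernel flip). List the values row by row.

Output[0,0]: The receptive field on the input at this output position is [-2 -4 / 7 3]. Elementwise product with the kernel and sum: -4·3 + 7·1 + 3·-1.

-8 -11
6 -9
17 13
-13 -7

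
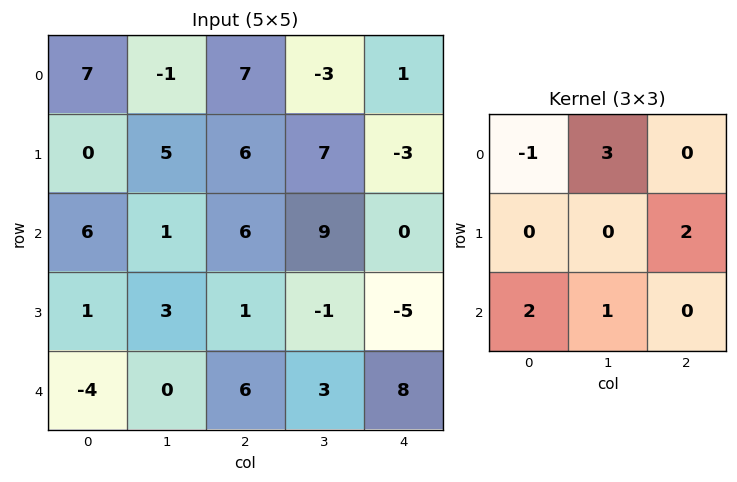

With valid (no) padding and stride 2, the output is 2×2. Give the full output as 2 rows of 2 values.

Output[0,0]: The receptive field on the input at this output position is [7 -1 7 / 0 5 6 / 6 1 6]. Elementwise product with the kernel and sum: 7·-1 + -1·3 + 6·2 + 6·2 + 1·1.
Output[0,1]: The receptive field on the input at this output position is [7 -3 1 / 6 7 -3 / 6 9 0]. Elementwise product with the kernel and sum: 7·-1 + -3·3 + -3·2 + 6·2 + 9·1.

15 -1
-9 26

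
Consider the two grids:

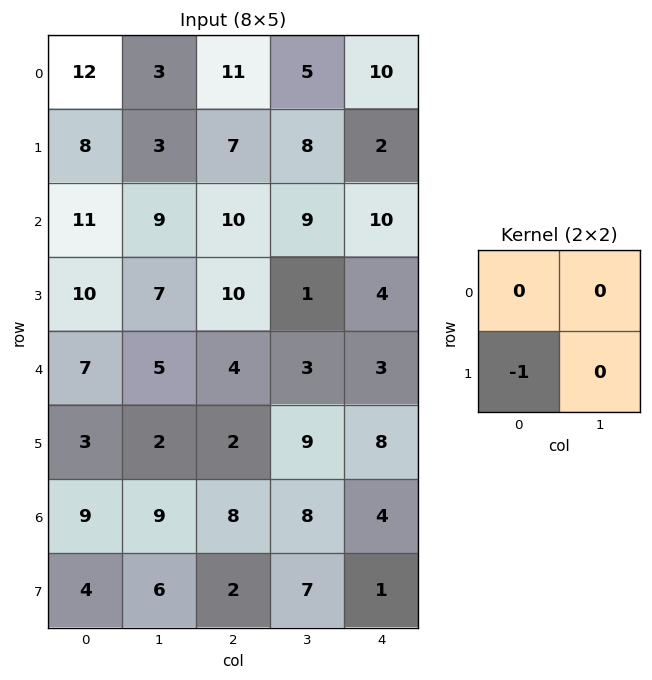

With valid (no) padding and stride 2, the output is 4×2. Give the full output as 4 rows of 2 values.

-8 -7
-10 -10
-3 -2
-4 -2

Output[0,0]: The receptive field on the input at this output position is [12 3 / 8 3]. Elementwise product with the kernel and sum: 8·-1.
Output[0,1]: The receptive field on the input at this output position is [11 5 / 7 8]. Elementwise product with the kernel and sum: 7·-1.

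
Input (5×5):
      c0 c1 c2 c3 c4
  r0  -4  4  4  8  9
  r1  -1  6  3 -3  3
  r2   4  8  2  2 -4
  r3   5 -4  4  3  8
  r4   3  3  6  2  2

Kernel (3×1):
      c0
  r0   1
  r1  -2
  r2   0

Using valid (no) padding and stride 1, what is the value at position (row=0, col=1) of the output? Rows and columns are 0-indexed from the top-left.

-8

The receptive field on the input at this output position is [4 / 6 / 8]. Elementwise product with the kernel and sum: 4·1 + 6·-2.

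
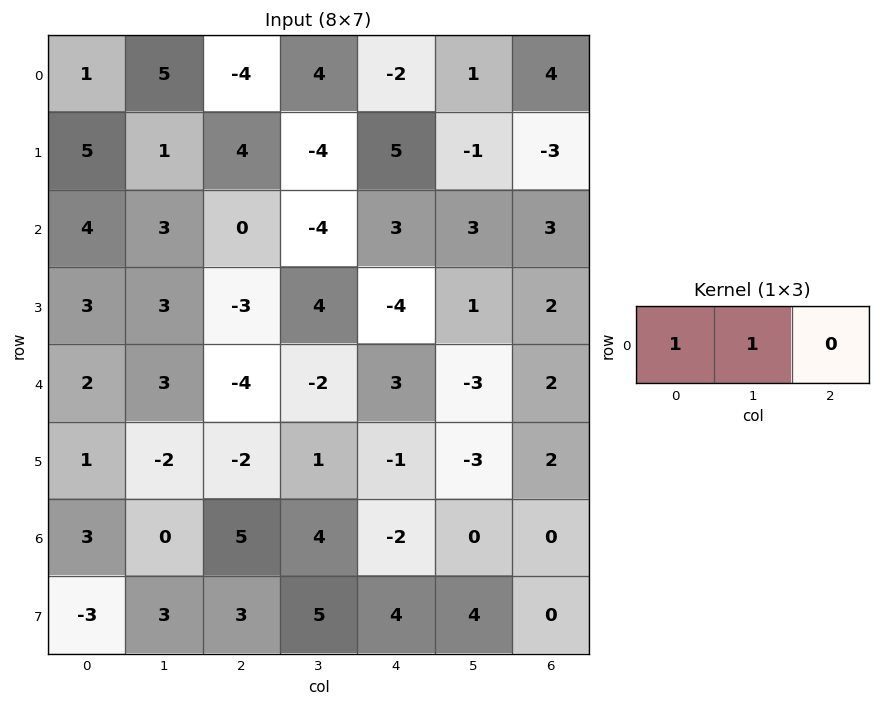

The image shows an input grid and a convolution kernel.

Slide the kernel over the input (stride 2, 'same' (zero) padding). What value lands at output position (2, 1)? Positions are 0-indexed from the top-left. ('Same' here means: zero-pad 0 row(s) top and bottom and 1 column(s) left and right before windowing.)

The receptive field on the zero-padded input at this output position is [3 -4 -2]. Elementwise product with the kernel and sum: 3·1 + -4·1.

-1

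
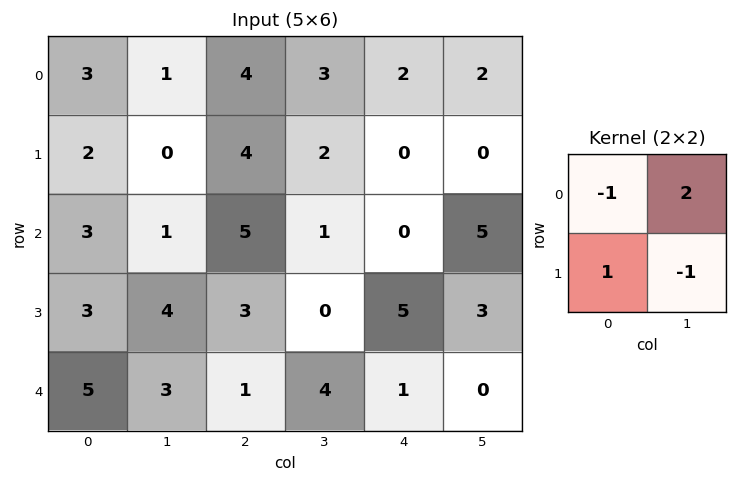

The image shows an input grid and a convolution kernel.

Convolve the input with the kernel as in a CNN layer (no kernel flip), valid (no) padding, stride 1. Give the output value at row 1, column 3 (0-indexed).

The receptive field on the input at this output position is [2 0 / 1 0]. Elementwise product with the kernel and sum: 2·-1 + 0·2 + 1·1 + 0·-1.

-1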